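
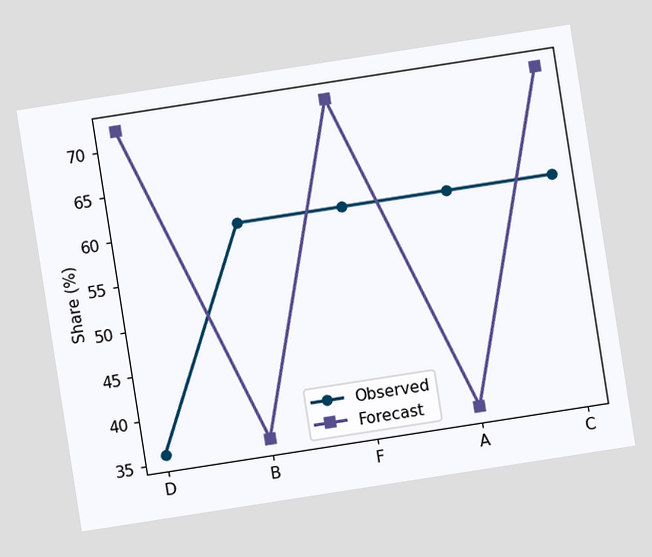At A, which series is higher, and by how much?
Observed, by 24%

The chart is tilted about 9° counter-clockwise. At A, Observed sits above the other line by 24%.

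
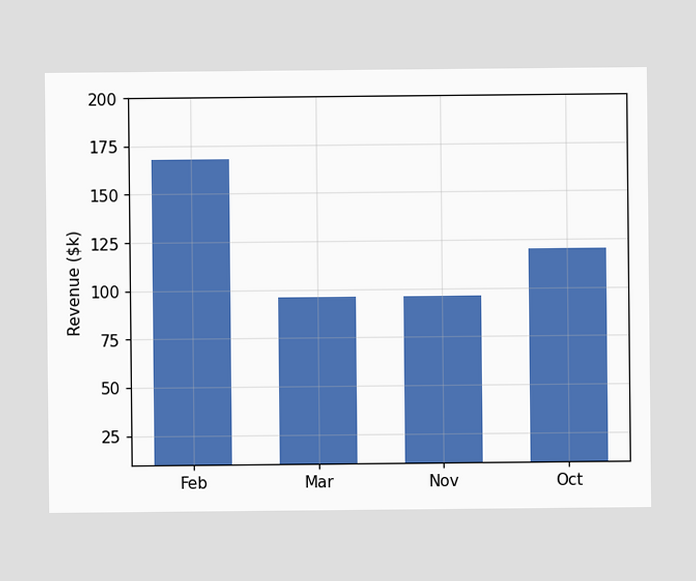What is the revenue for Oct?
$120k

Reading along the chart's y-axis, the Oct bar reaches $120k.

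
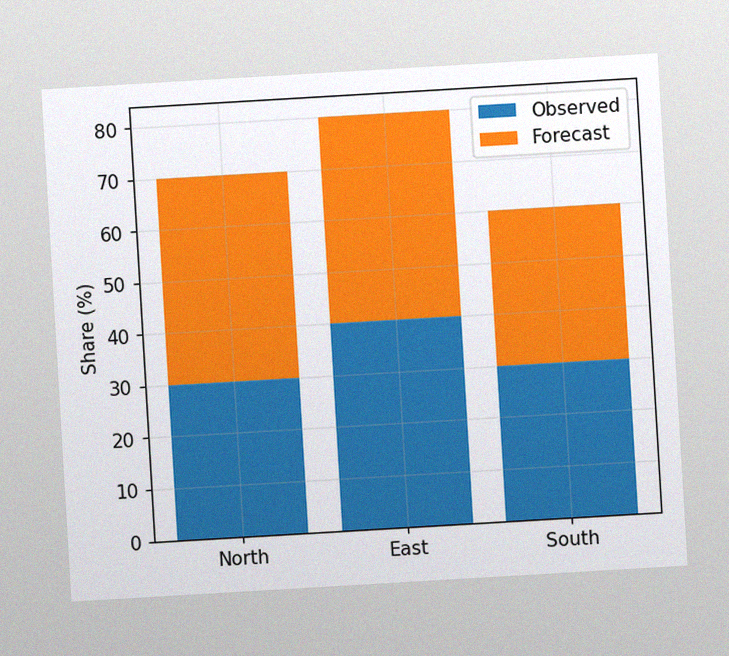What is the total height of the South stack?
60%

The chart is tilted about 3° counter-clockwise, with some photo noise. The South stack's top reaches 60% on the y-axis.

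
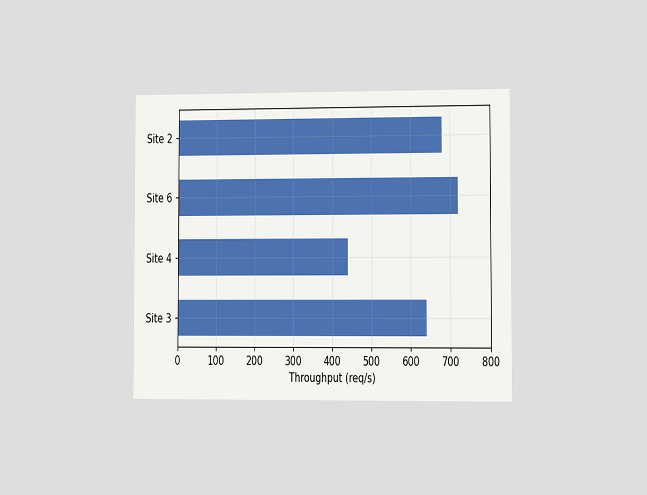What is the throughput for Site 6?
720req/s

The chart is viewed slightly from the right. Reading along the chart's x-axis, the Site 6 bar reaches 720req/s.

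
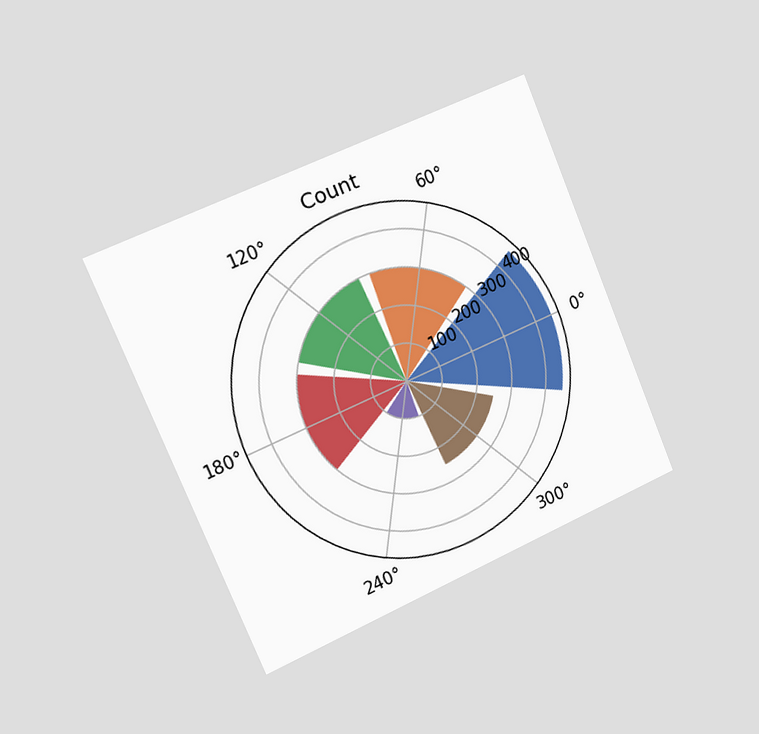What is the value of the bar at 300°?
250

The chart is tilted about 23° counter-clockwise and viewed slightly from the left. The bar at 300° reaches 250 on the radial axis.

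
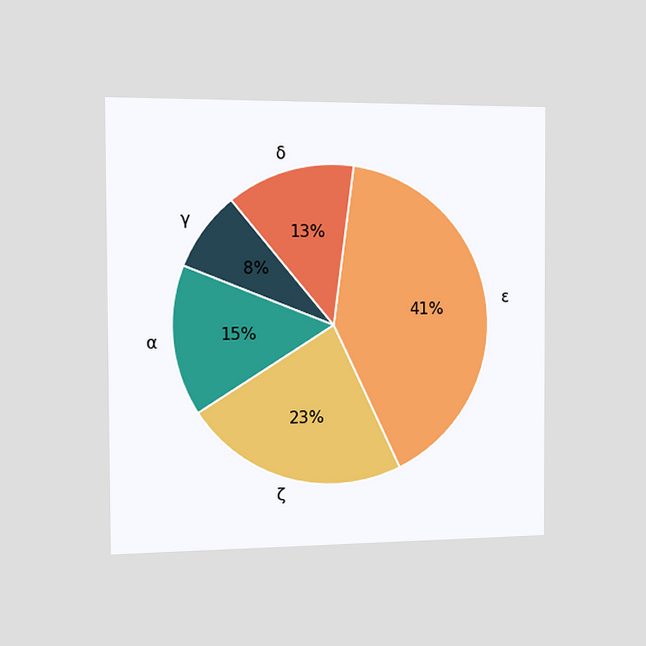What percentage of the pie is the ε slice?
The chart is viewed slightly from the left. The ε slice takes up 41% of the pie.

41%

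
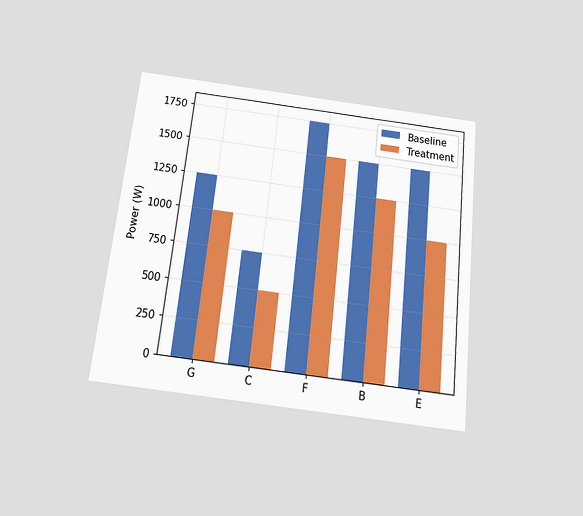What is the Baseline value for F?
1750W

The chart is tilted about 6° clockwise and viewed slightly from below. The Baseline bar at F reaches 1750W on the y-axis.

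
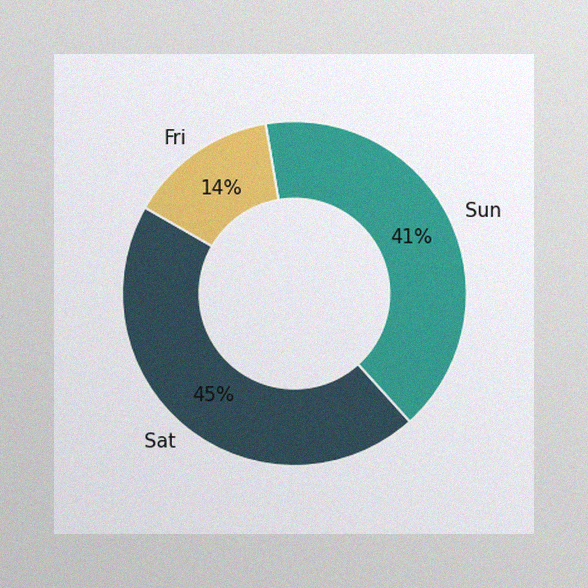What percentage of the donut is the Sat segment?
The image has some photo noise and uneven lighting. The Sat segment takes up 45% of the ring.

45%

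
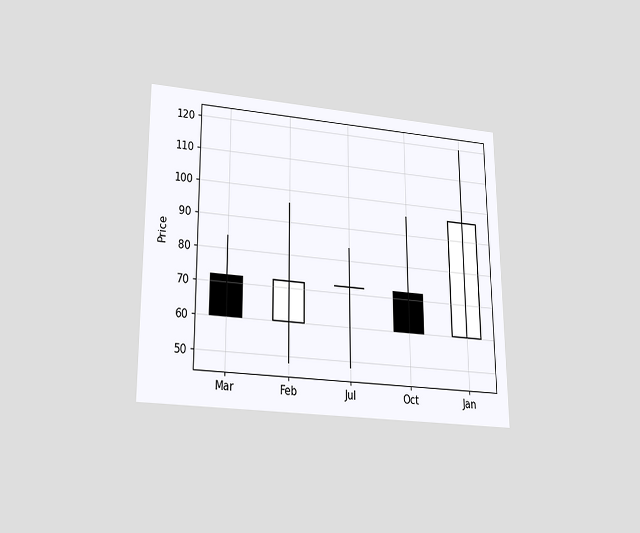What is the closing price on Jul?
The chart is viewed slightly from below. The Jul candle closes at 72.

72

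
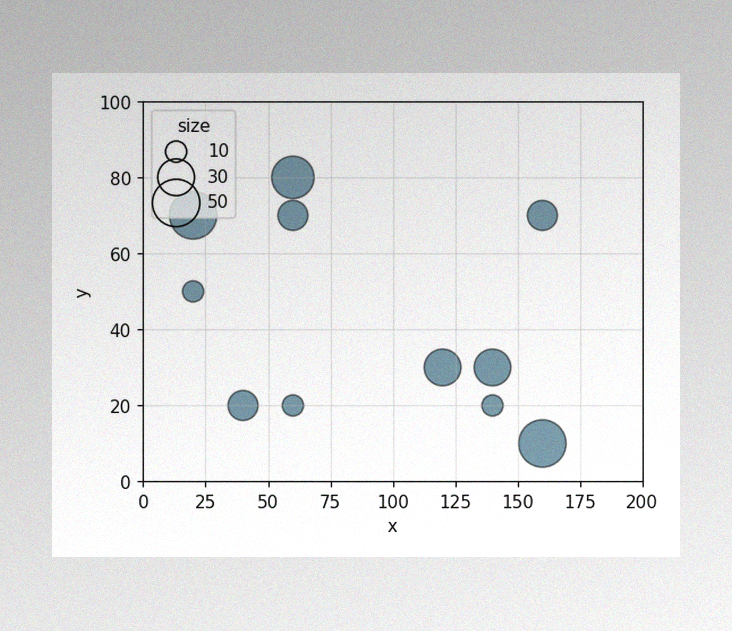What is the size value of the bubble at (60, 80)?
40

The image has some photo noise and uneven lighting. Matching the bubble at (60, 80) against the size legend gives 40.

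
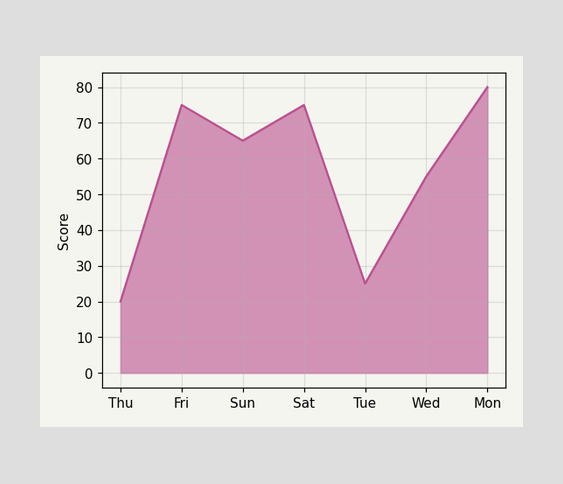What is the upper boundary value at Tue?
25

At Tue the upper boundary is at 25.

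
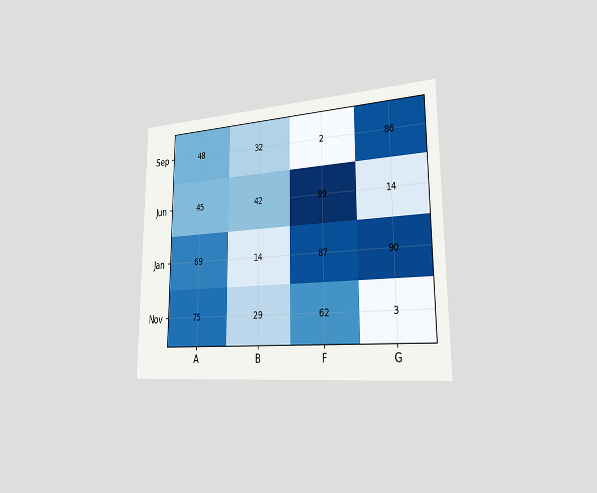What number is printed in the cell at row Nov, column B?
The chart is viewed slightly from the right. The (Nov, B) cell reads 29.

29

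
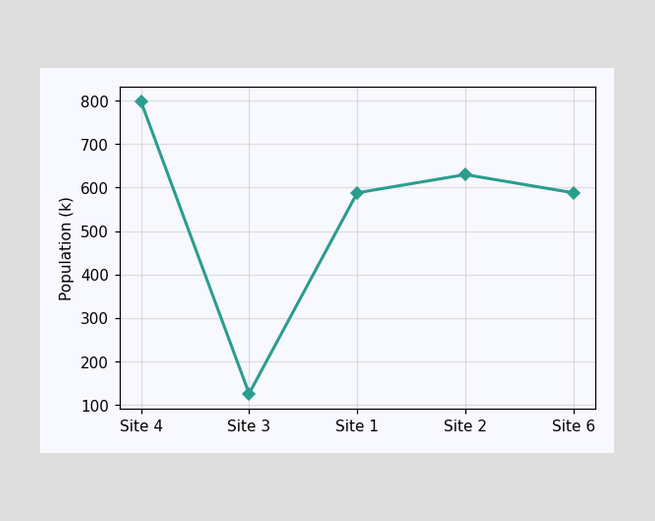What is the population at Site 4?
At Site 4, the line is at 798k.

798k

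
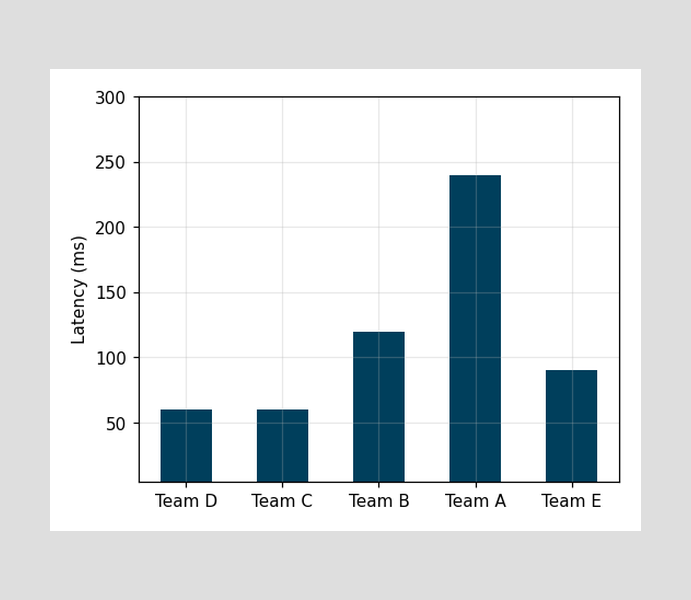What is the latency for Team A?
Reading along the chart's y-axis, the Team A bar reaches 240ms.

240ms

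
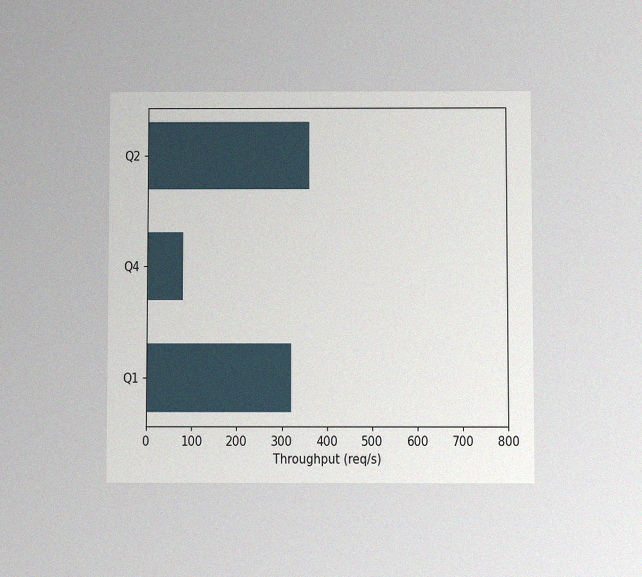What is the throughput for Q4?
The chart is viewed slightly from below, with some photo noise. Reading along the chart's x-axis, the Q4 bar reaches 80req/s.

80req/s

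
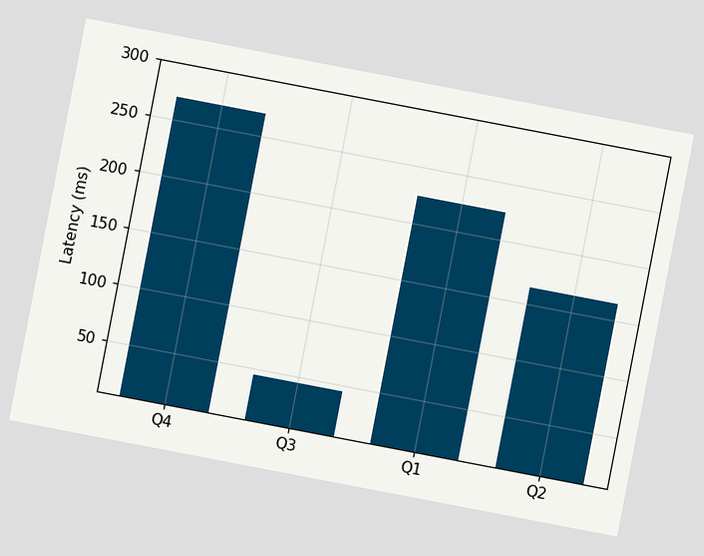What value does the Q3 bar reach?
The chart is tilted about 11° clockwise. Reading along the chart's y-axis, the Q3 bar reaches 45ms.

45ms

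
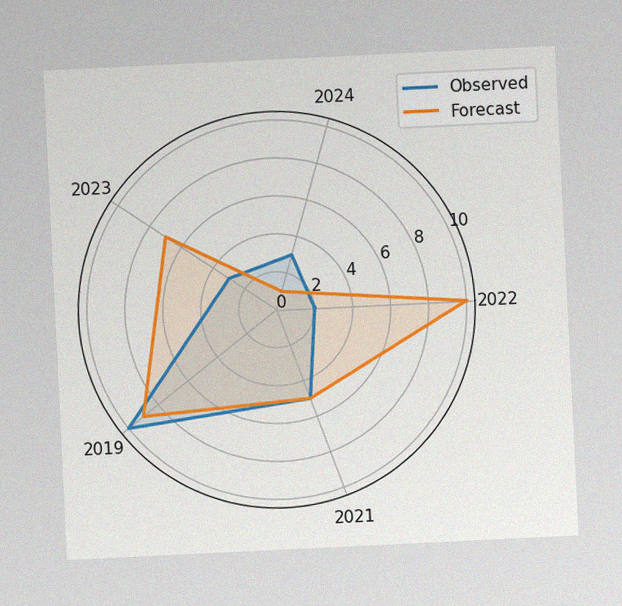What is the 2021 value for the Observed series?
The chart is tilted about 3° counter-clockwise, with some photo noise. On the 2021 axis, Observed reaches 5.

5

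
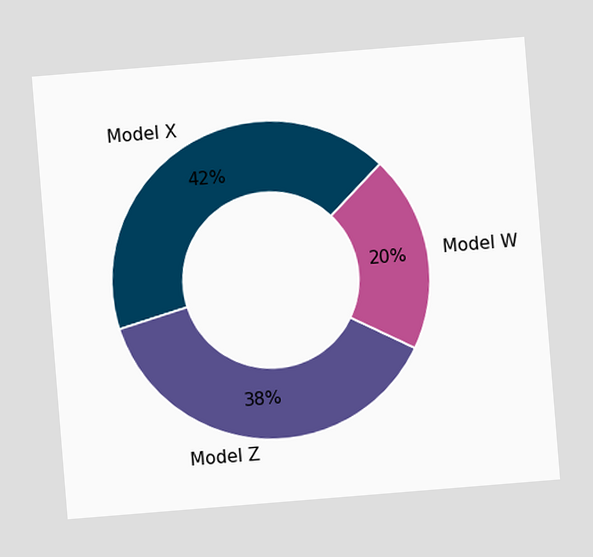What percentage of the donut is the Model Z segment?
38%

The chart is tilted about 5° counter-clockwise. The Model Z segment takes up 38% of the ring.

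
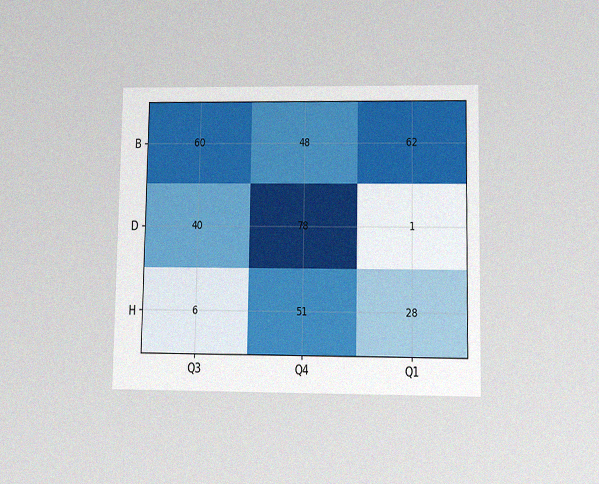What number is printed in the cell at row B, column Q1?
62

The chart is viewed slightly from below, with some photo noise. The (B, Q1) cell reads 62.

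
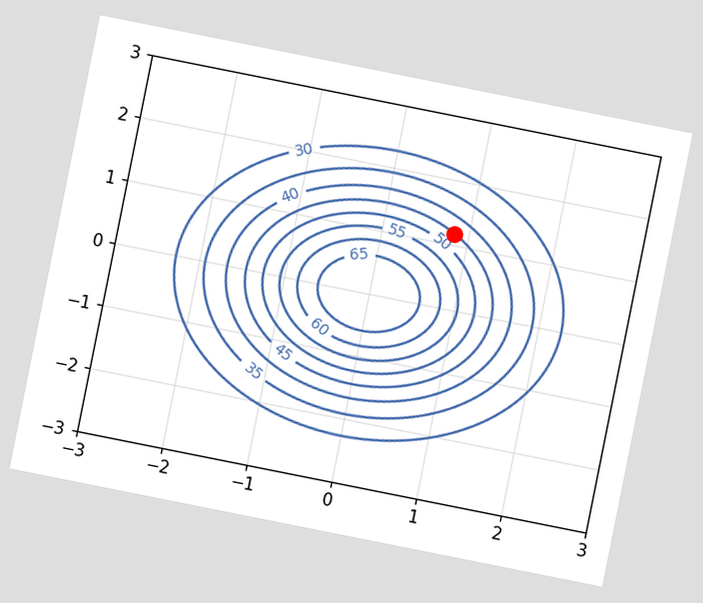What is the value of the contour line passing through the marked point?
45

The chart is tilted about 11° clockwise. The marked point sits on the contour labelled 45.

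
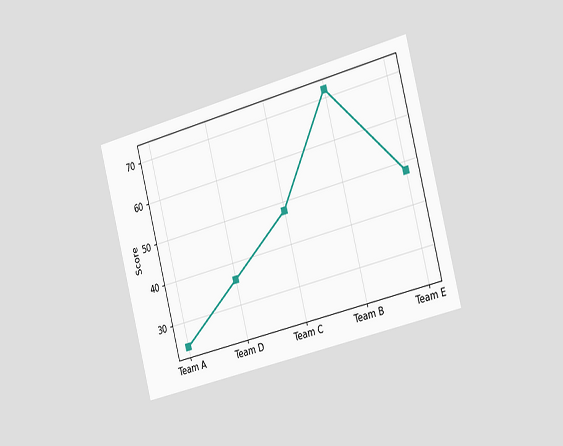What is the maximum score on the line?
72

The chart is tilted about 15° counter-clockwise and viewed slightly from the right. The highest point is at Team B, and reading across to the y-axis gives 72.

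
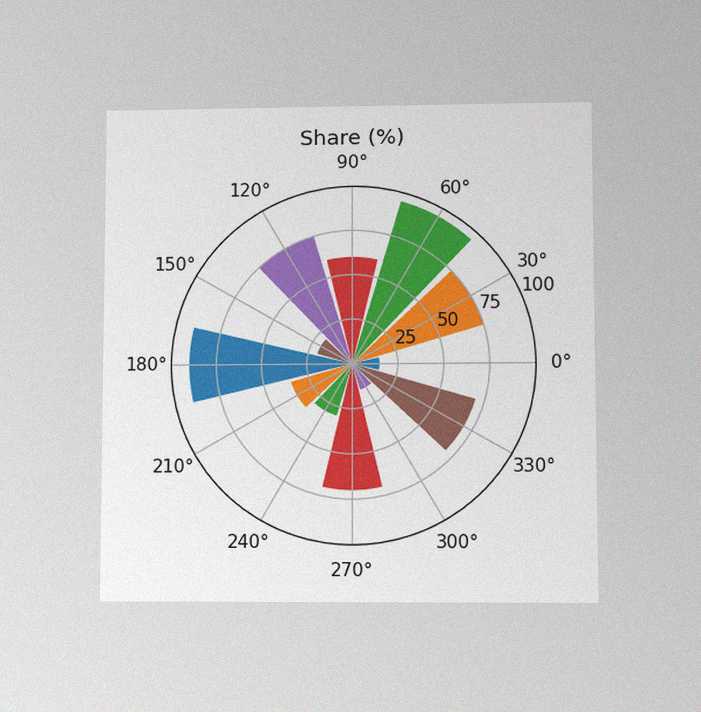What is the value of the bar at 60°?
The chart is viewed at a slight angle, with some photo noise. The bar at 60° reaches 95% on the radial axis.

95%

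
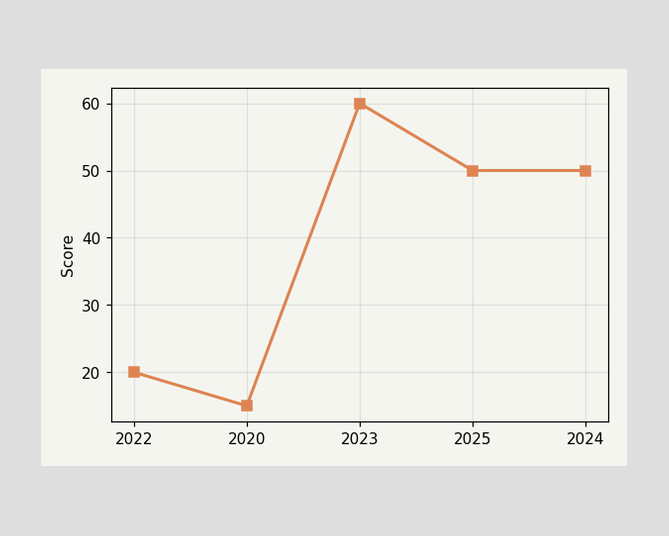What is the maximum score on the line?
60

The highest point is at 2023, and reading across to the y-axis gives 60.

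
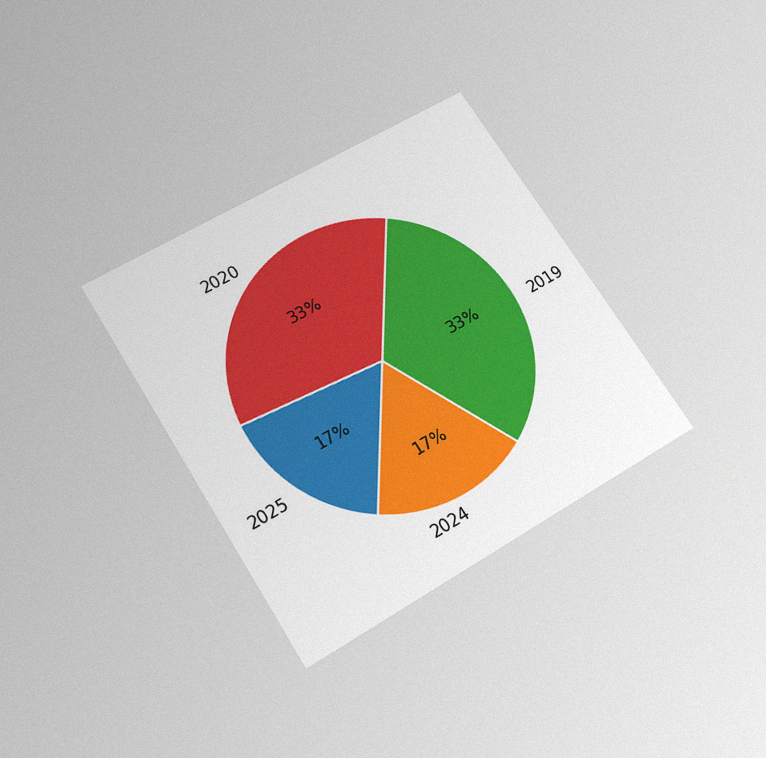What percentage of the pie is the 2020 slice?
The chart is tilted about 32° counter-clockwise and viewed slightly from below, with some photo noise. The 2020 slice takes up 33% of the pie.

33%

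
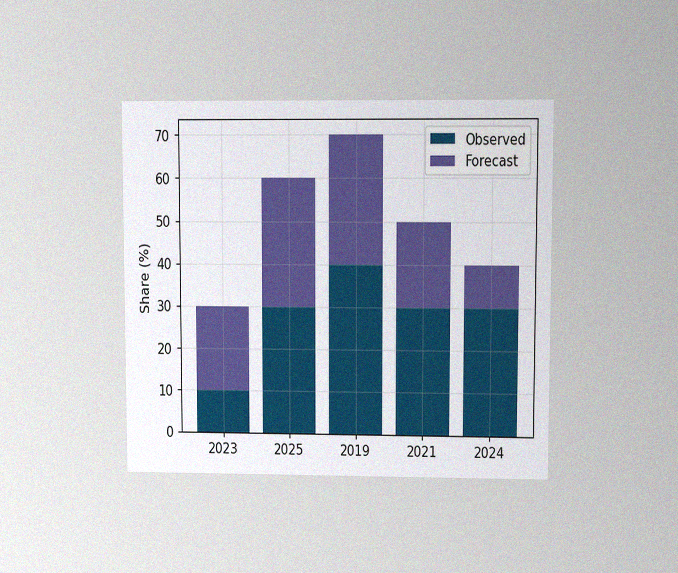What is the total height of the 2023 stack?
The chart is viewed at a slight angle, with some photo noise. The 2023 stack's top reaches 30% on the y-axis.

30%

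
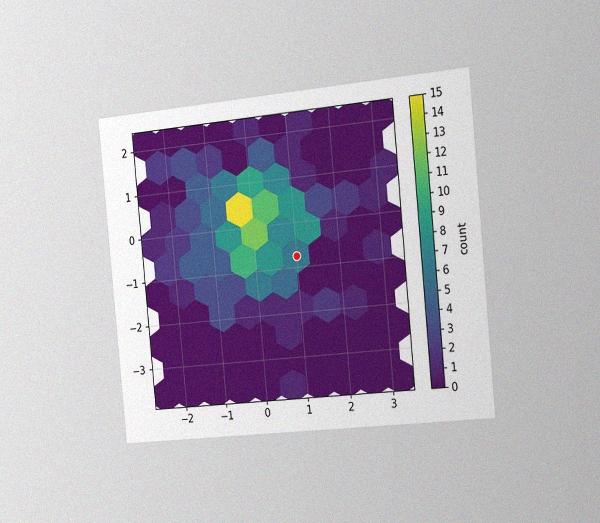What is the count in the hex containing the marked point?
The chart is tilted about 5° counter-clockwise and viewed slightly from the right, with some photo noise. The marked hex reads 6 on the colorbar.

6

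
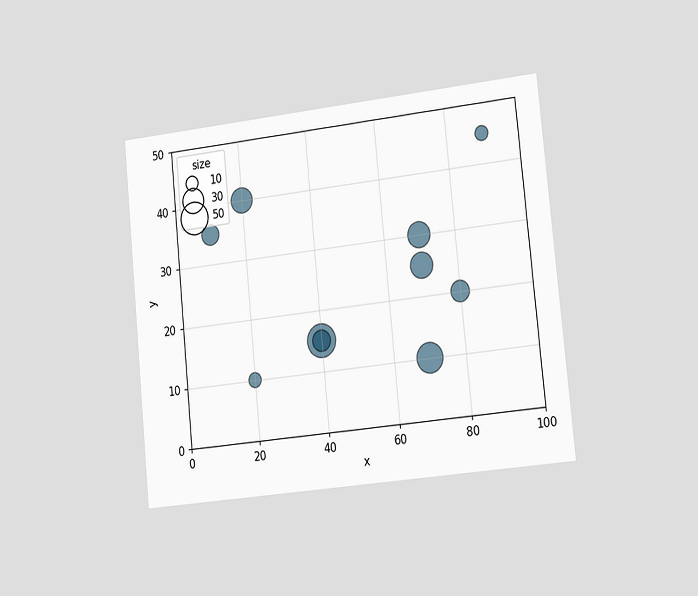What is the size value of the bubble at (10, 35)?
The chart is tilted about 6° counter-clockwise and viewed slightly from the right. Matching the bubble at (10, 35) against the size legend gives 20.

20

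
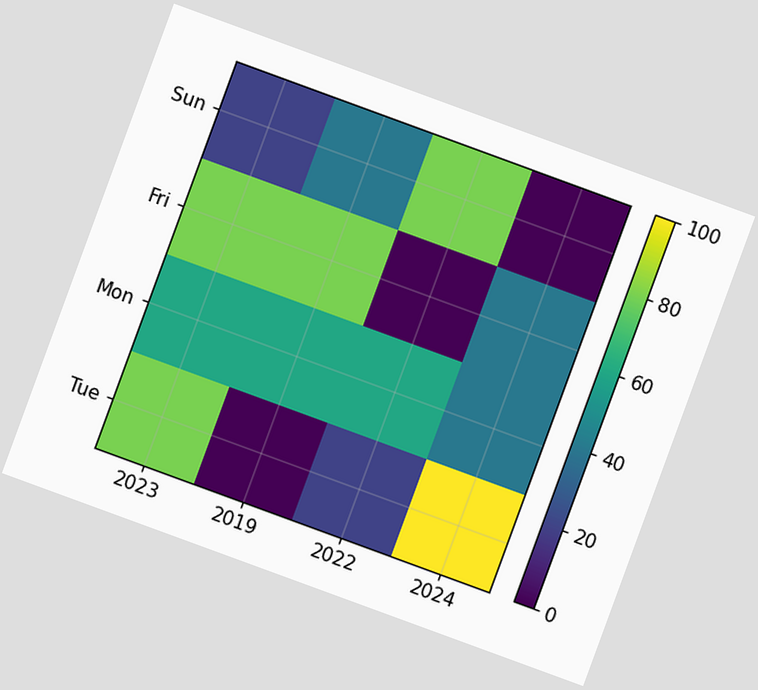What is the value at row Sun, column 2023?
The chart is tilted about 20° clockwise. Matching cell (Sun, 2023) against the colorbar gives 20.

20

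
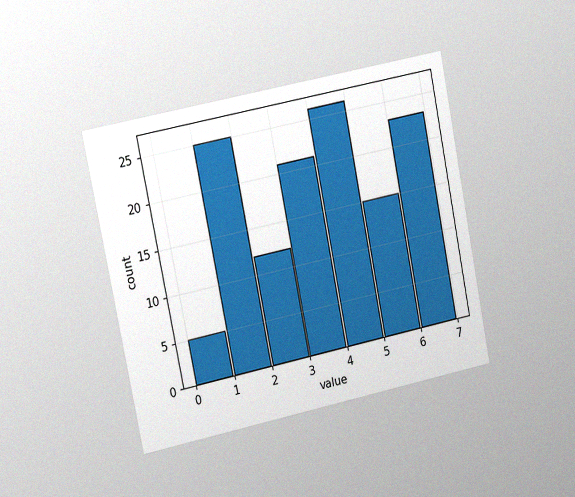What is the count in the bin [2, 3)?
The chart is tilted about 11° counter-clockwise and viewed slightly from the left, with some photo noise. The [2, 3) bin has height 12.

12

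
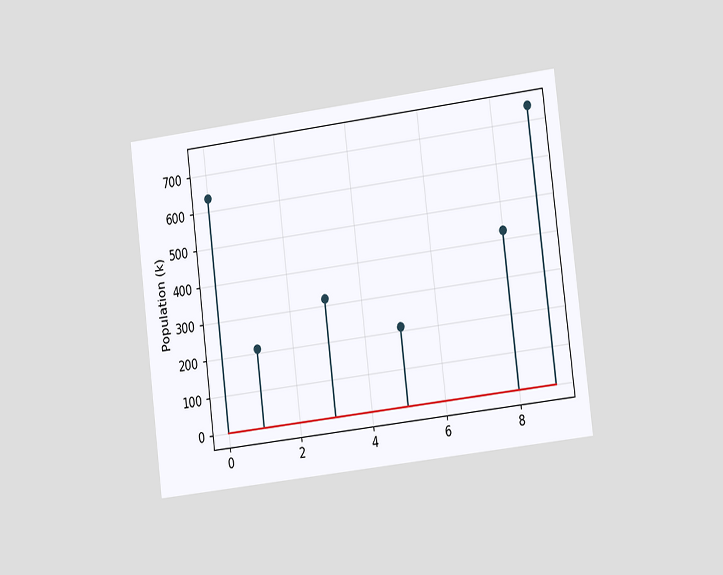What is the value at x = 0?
The chart is tilted about 7° counter-clockwise and viewed slightly from the right. The stem at x=0 reaches 636k.

636k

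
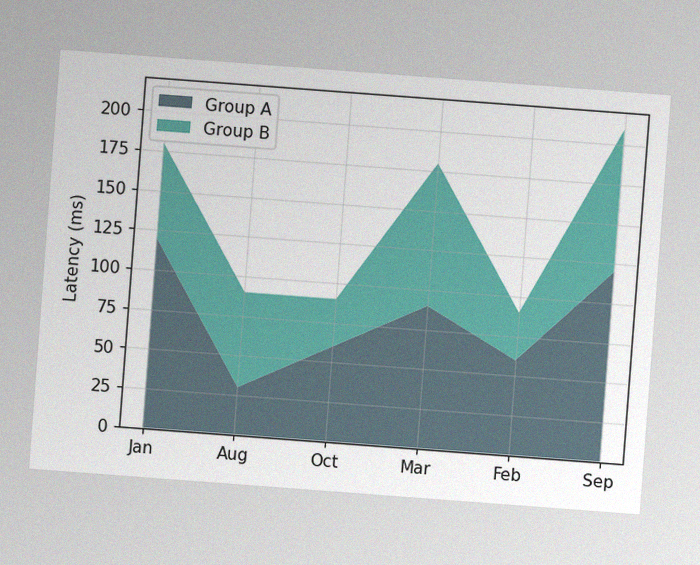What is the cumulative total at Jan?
180ms

The chart is tilted about 4° clockwise, with some photo noise. The stacked total at Jan reaches 180ms.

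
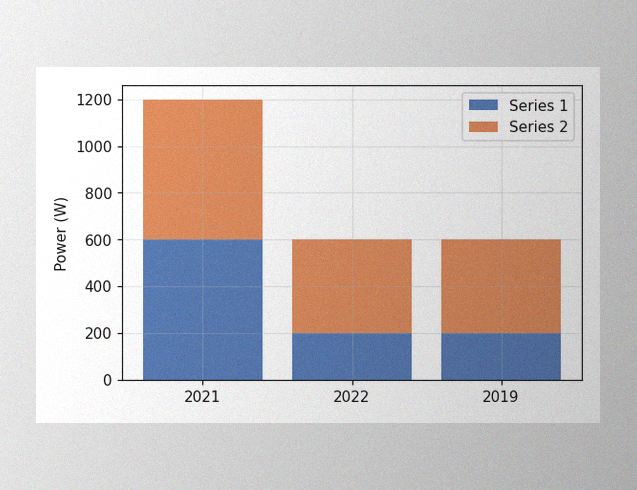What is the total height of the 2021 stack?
The image has some photo noise and uneven lighting. The 2021 stack's top reaches 1200W on the y-axis.

1200W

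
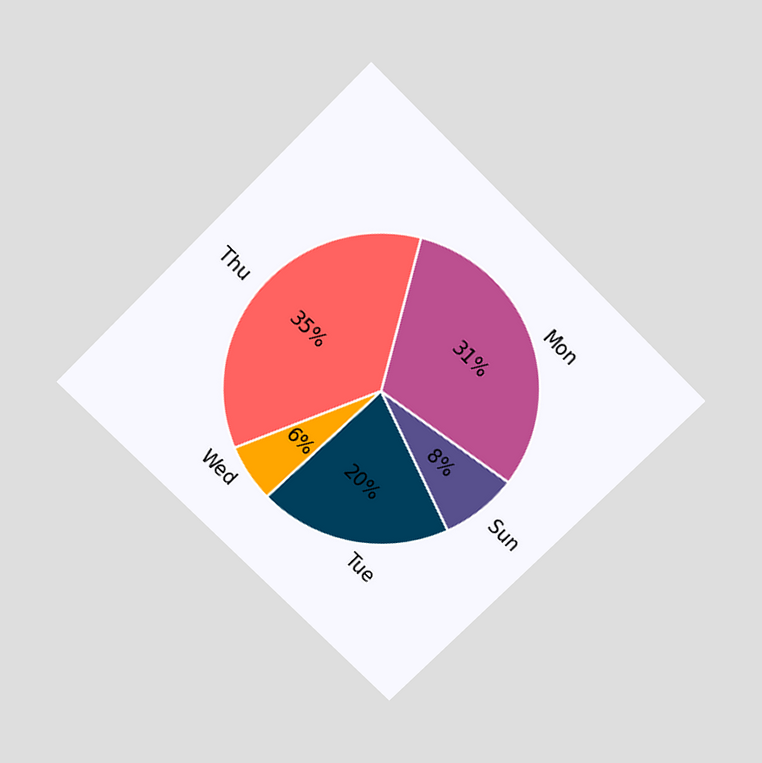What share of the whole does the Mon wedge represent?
31%

The chart is tilted about 45° clockwise and viewed slightly from above. The Mon slice takes up 31% of the pie.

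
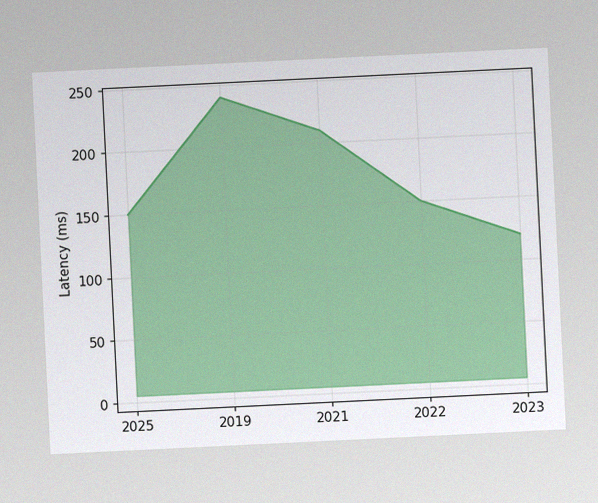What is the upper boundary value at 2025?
150ms

The chart is tilted about 3° counter-clockwise, with some photo noise. At 2025 the upper boundary is at 150ms.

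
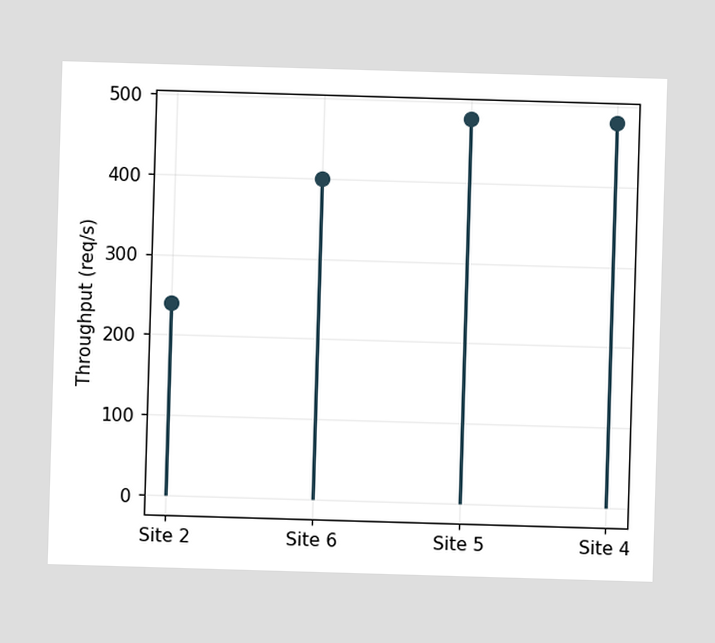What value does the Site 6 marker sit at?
400req/s

The Site 6 marker sits at 400req/s.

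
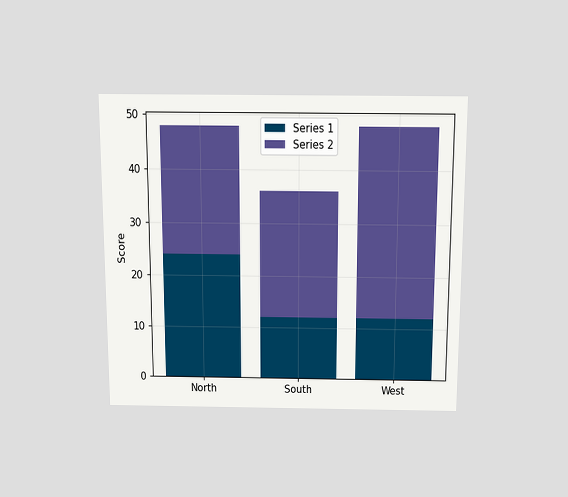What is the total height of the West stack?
48

The chart is viewed slightly from above. The West stack's top reaches 48 on the y-axis.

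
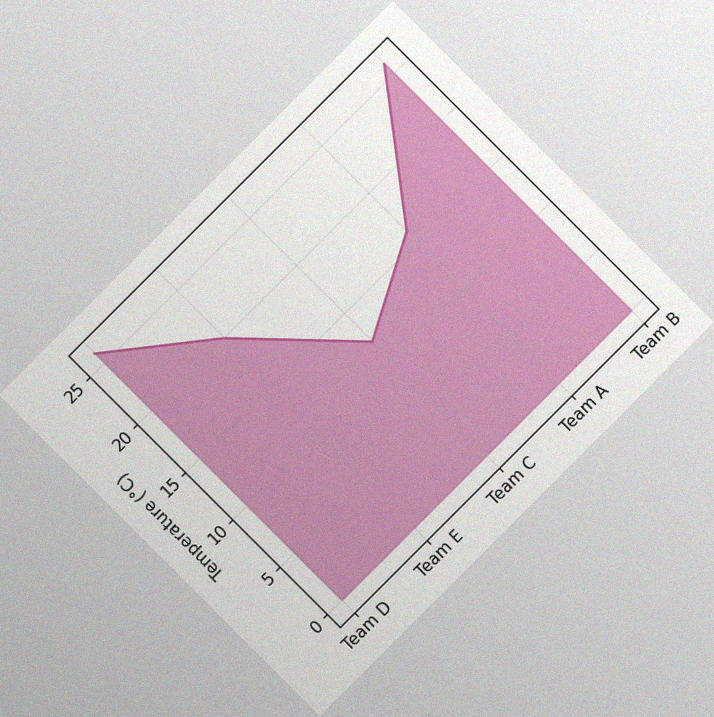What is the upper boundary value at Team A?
16°C

The chart is tilted about 45° counter-clockwise, with some photo noise. At Team A the upper boundary is at 16°C.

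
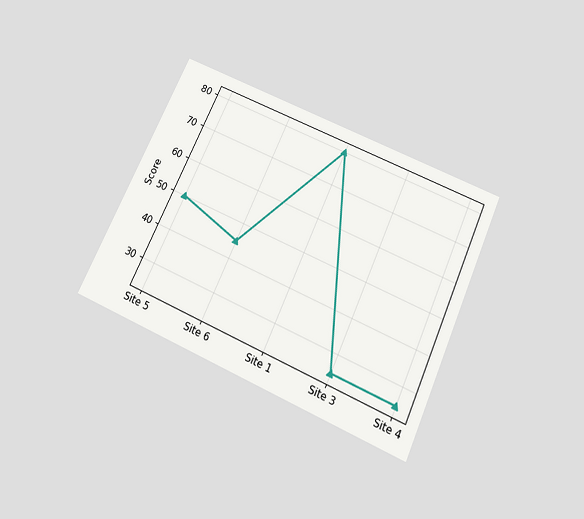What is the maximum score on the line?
The chart is tilted about 24° clockwise and viewed slightly from below. The highest point is at Site 1, and reading across to the y-axis gives 80.

80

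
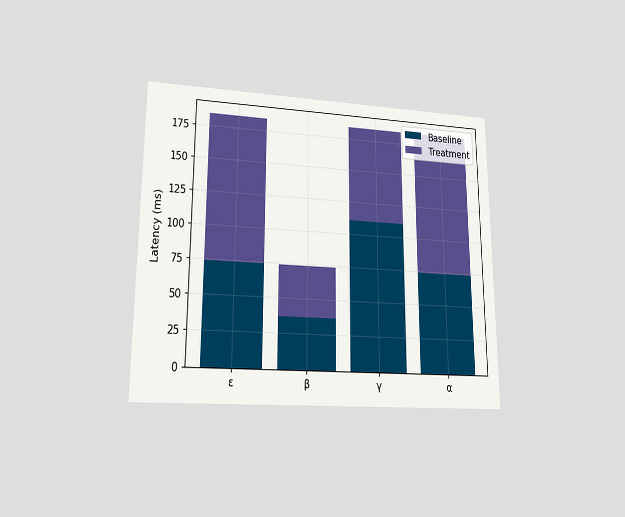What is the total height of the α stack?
The chart is viewed at a slight angle. The α stack's top reaches 185ms on the y-axis.

185ms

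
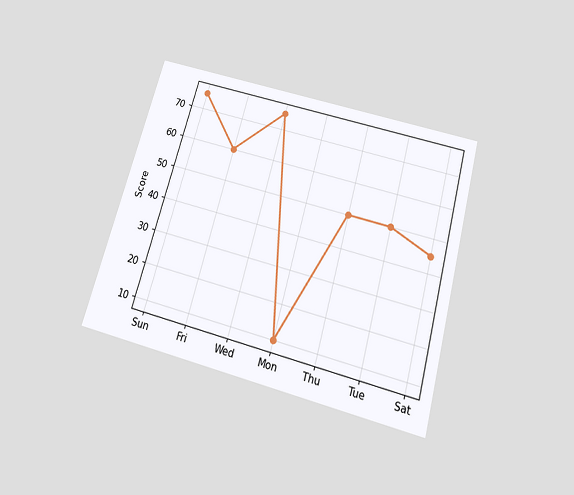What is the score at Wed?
The chart is tilted about 15° clockwise and viewed slightly from below. At Wed, the line is at 75.

75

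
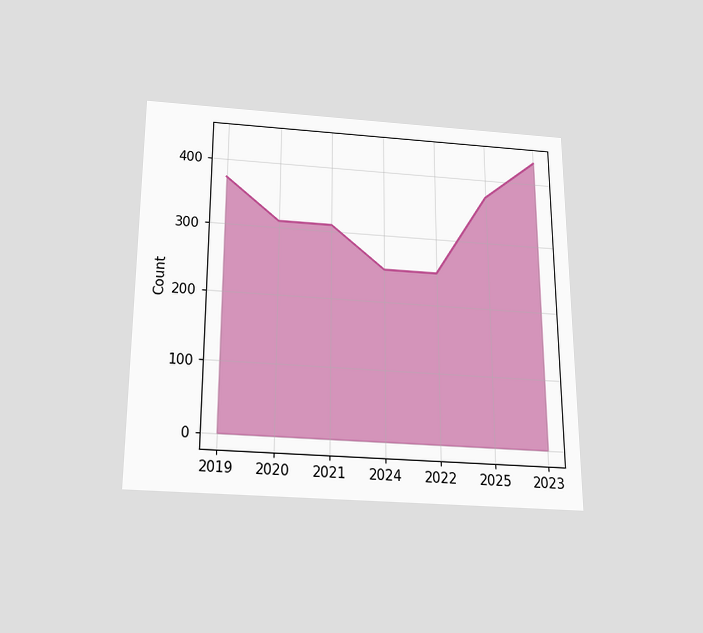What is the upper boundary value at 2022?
248

The chart is viewed slightly from below. At 2022 the upper boundary is at 248.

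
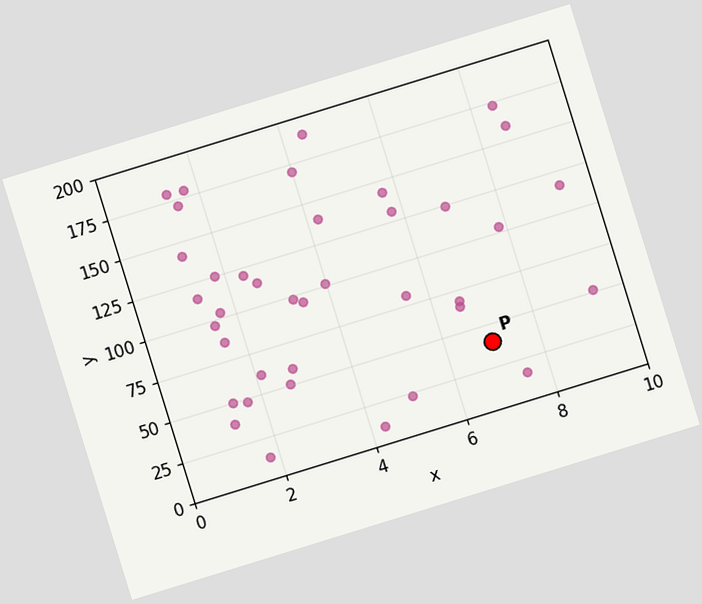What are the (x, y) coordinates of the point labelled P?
The chart is tilted about 17° counter-clockwise. Following the gridlines from P to each axis, P sits at (7, 40).

(7, 40)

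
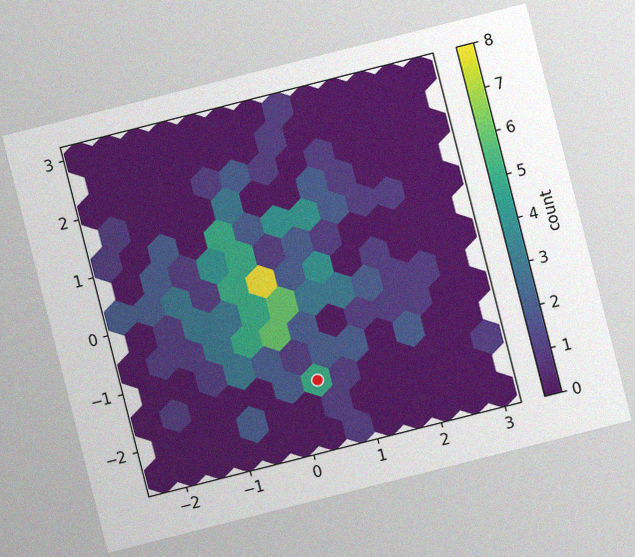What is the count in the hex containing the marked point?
5

The chart is tilted about 14° counter-clockwise, with some photo noise. The marked hex reads 5 on the colorbar.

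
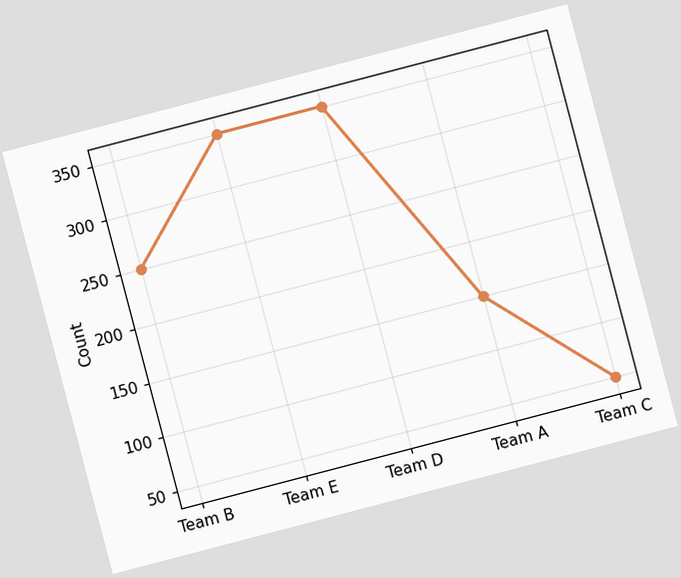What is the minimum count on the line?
50

The chart is tilted about 15° counter-clockwise. The lowest point is at Team C, and reading across to the y-axis gives 50.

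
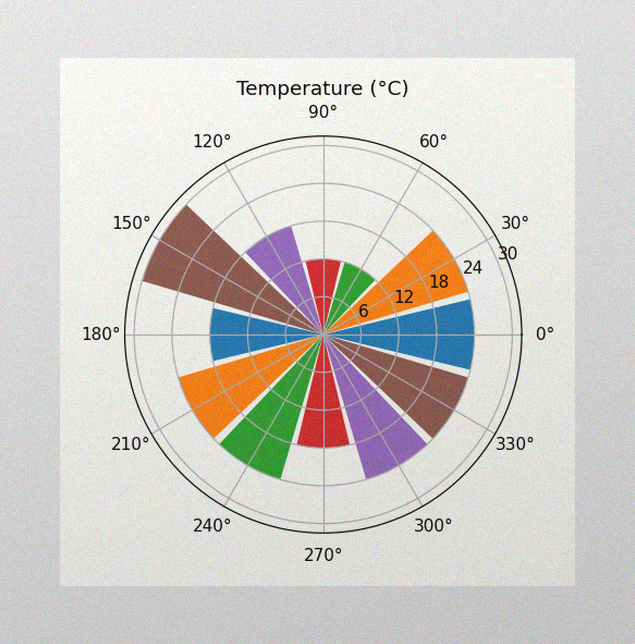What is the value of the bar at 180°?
The image has some photo noise and uneven lighting. The bar at 180° reaches 18°C on the radial axis.

18°C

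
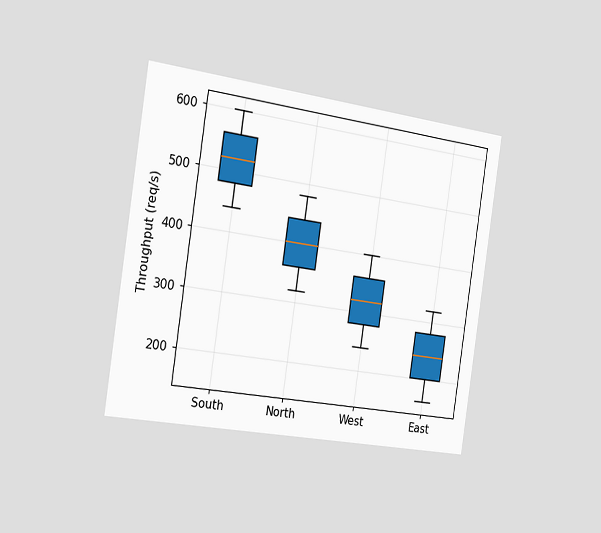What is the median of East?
The chart is tilted about 8° clockwise and viewed slightly from the left. The median line in the East box sits at 240req/s.

240req/s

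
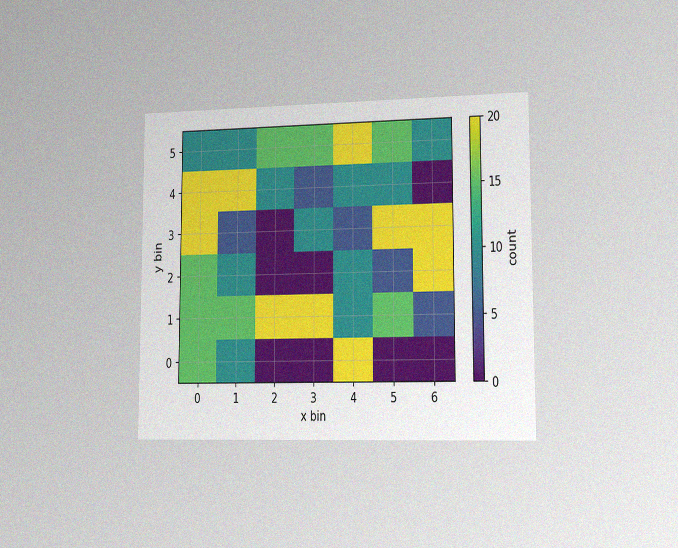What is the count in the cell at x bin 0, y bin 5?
10

The chart is viewed slightly from the right, with some photo noise. Matching the cell (0, 5) against the colorbar gives 10.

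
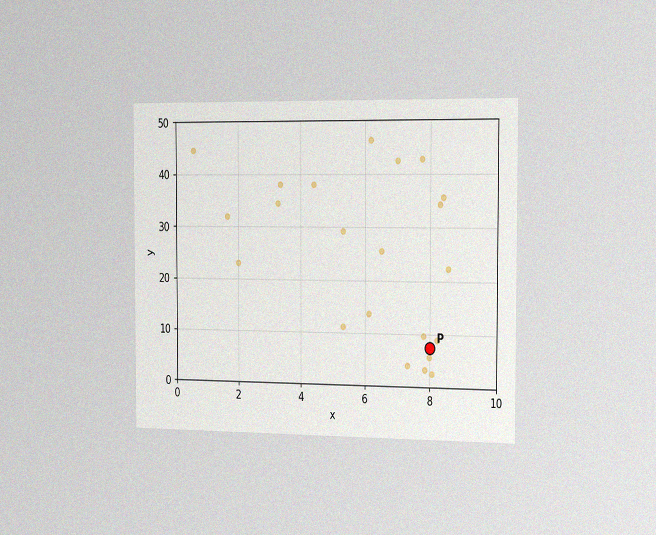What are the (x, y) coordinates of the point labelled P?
(8, 7.5)

The chart is viewed slightly from the right, with some photo noise. Following the gridlines from P to each axis, P sits at (8, 7.5).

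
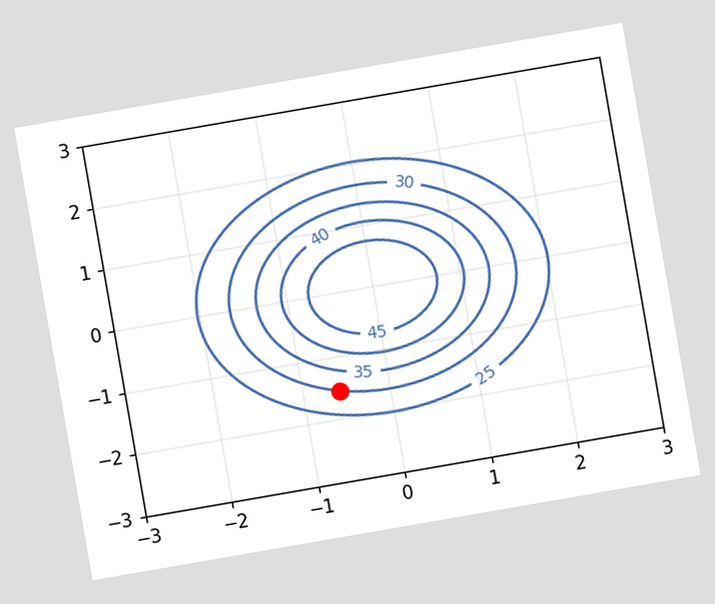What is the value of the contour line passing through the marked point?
30

The chart is tilted about 10° counter-clockwise. The marked point sits on the contour labelled 30.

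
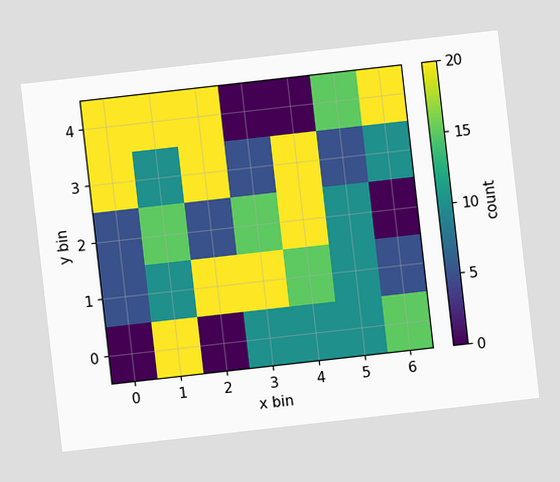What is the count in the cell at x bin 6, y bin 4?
20

The chart is tilted about 6° counter-clockwise. Matching the cell (6, 4) against the colorbar gives 20.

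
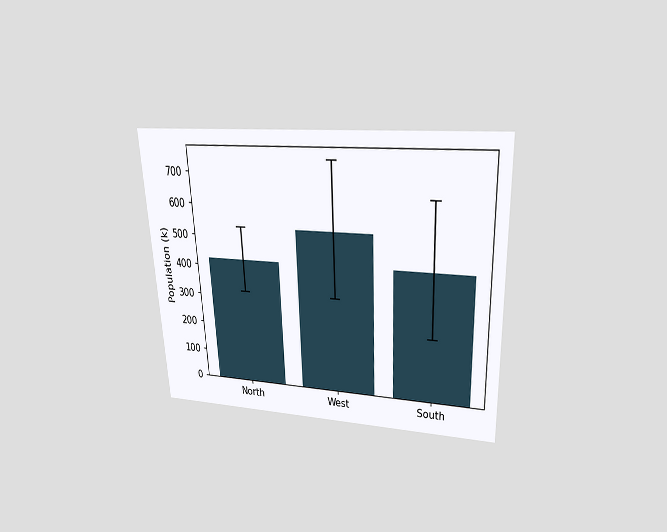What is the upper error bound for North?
530k

The chart is tilted about 3° counter-clockwise and viewed slightly from above. The North bar's upper whisker reaches 530k.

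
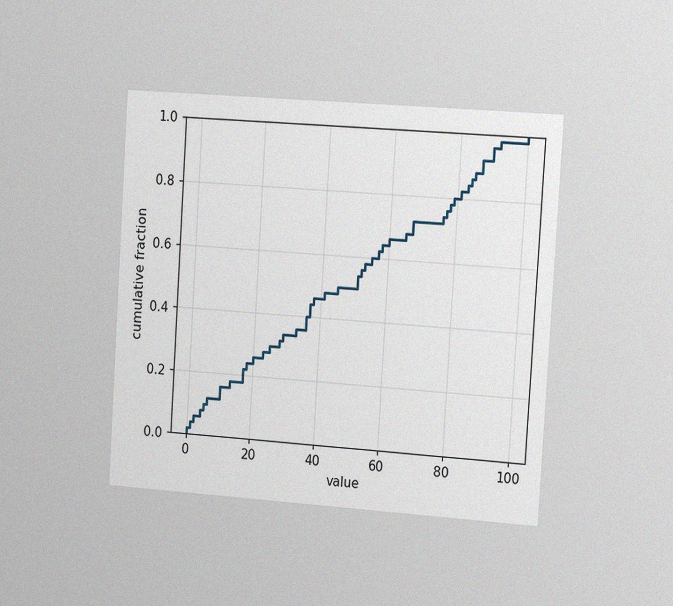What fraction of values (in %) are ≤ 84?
86%

The chart is tilted about 4° clockwise and viewed slightly from the right, with some photo noise. At x=84 the ECDF step is at 86%.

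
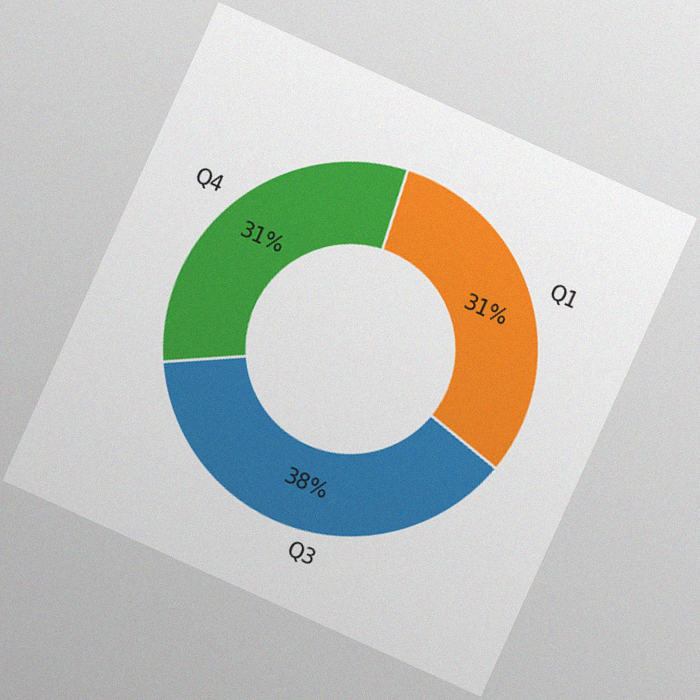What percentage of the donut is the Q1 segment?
31%

The chart is tilted about 24° clockwise, with some photo noise. The Q1 segment takes up 31% of the ring.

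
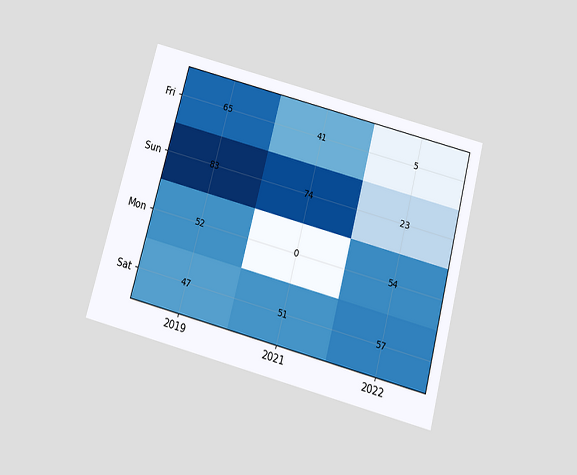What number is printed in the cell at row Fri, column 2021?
The chart is tilted about 15° clockwise and viewed slightly from below. The (Fri, 2021) cell reads 41.

41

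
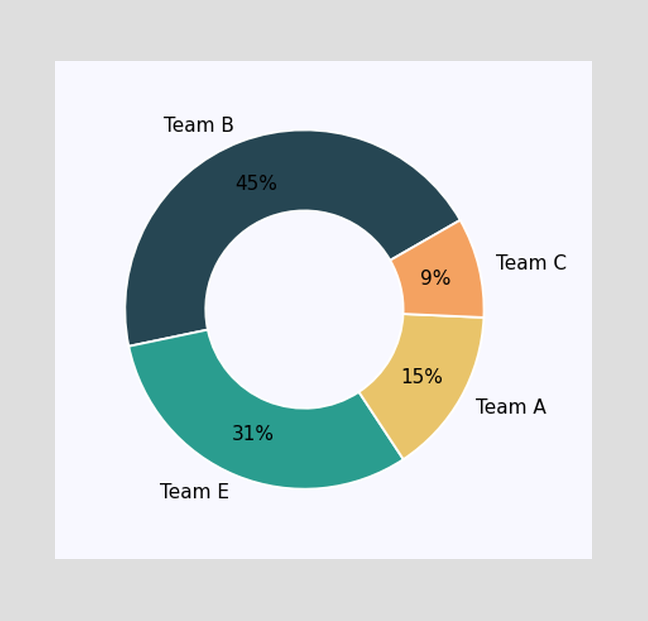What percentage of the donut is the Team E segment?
The Team E segment takes up 31% of the ring.

31%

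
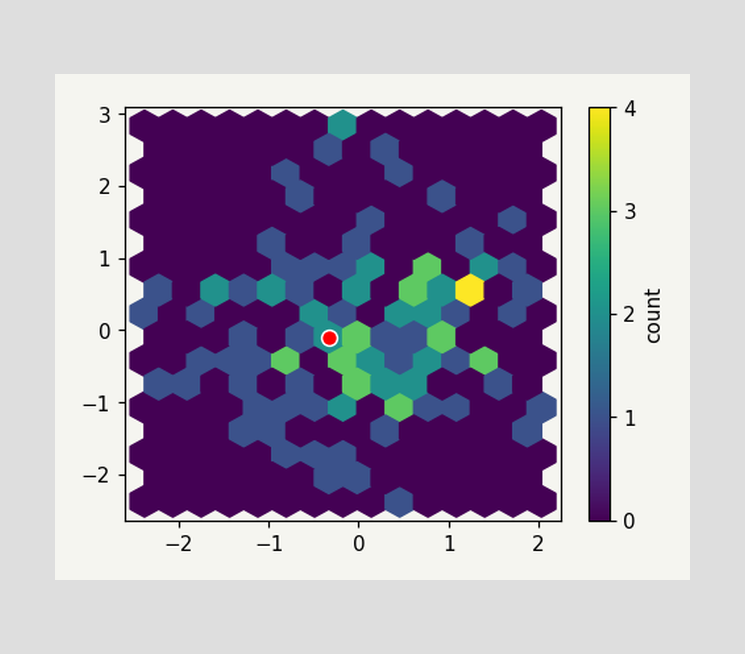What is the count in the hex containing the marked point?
2

The marked hex reads 2 on the colorbar.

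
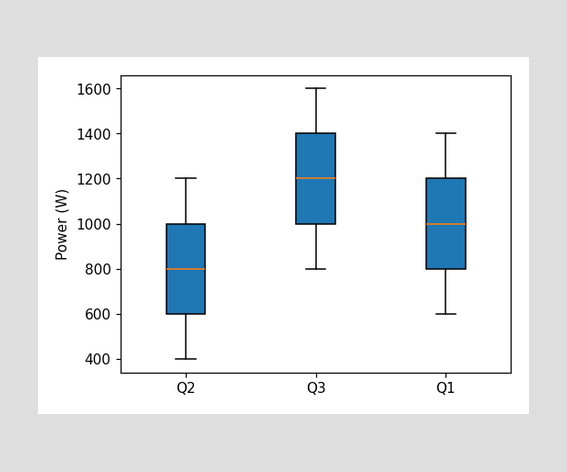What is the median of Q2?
The median line in the Q2 box sits at 800W.

800W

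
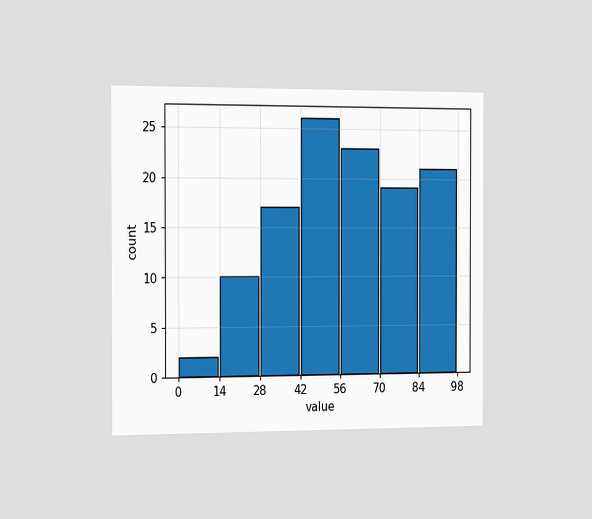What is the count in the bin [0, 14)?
2

The chart is viewed slightly from the left. The [0, 14) bin has height 2.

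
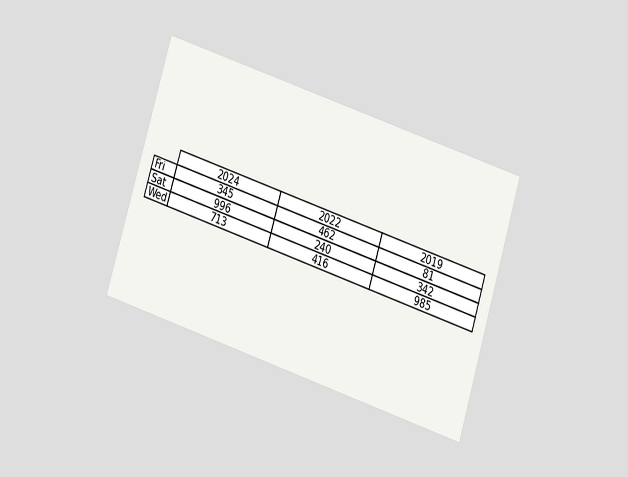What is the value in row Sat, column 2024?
996

The chart is tilted about 17° clockwise and viewed slightly from below. The (Sat, 2024) cell reads 996.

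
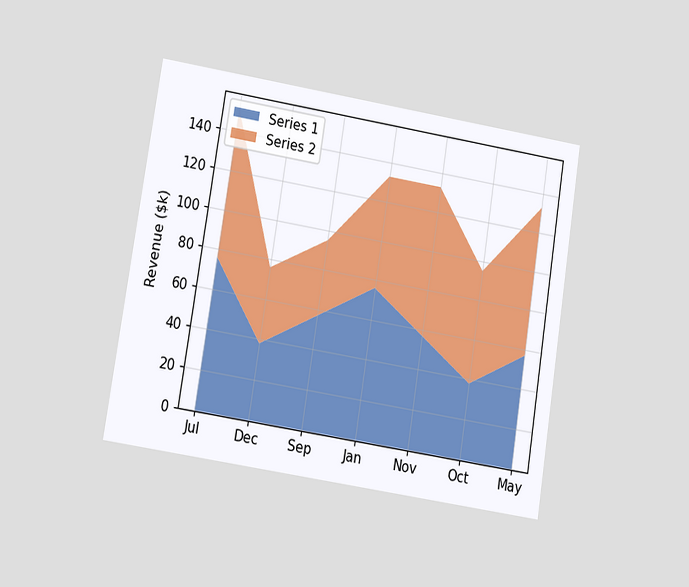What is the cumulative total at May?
$133k

The chart is tilted about 9° clockwise and viewed at a slight angle. The stacked total at May reaches $133k.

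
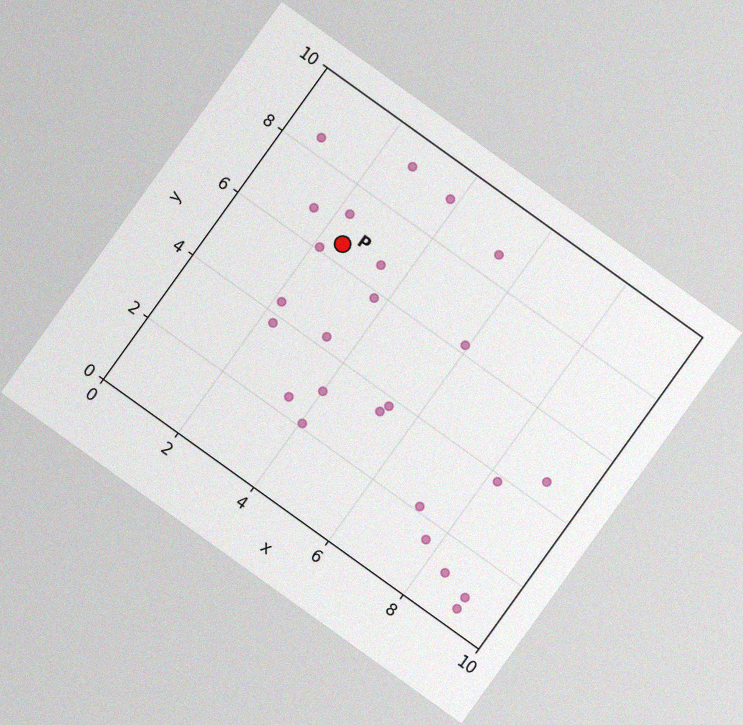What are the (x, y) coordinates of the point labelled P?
The chart is tilted about 36° clockwise, with some photo noise. Following the gridlines from P to each axis, P sits at (2.5, 6.5).

(2.5, 6.5)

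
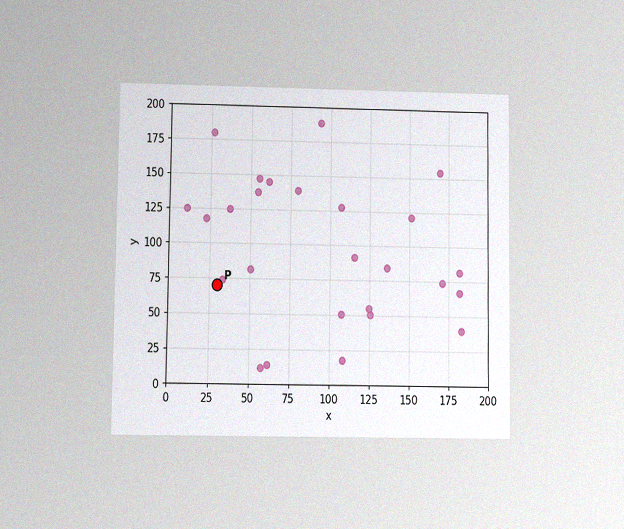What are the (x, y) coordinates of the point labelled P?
(30, 70)

The chart is viewed at a slight angle, with some photo noise. Following the gridlines from P to each axis, P sits at (30, 70).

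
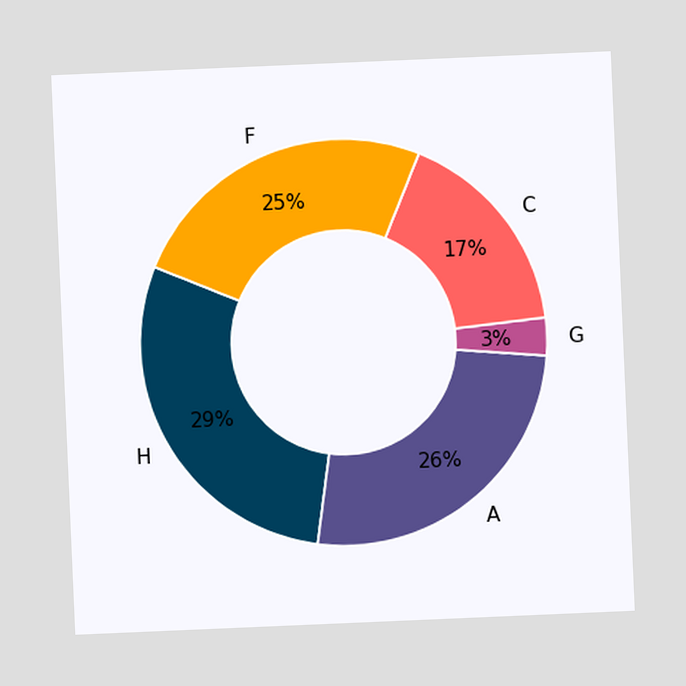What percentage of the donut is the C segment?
The chart is tilted about 2° counter-clockwise. The C segment takes up 17% of the ring.

17%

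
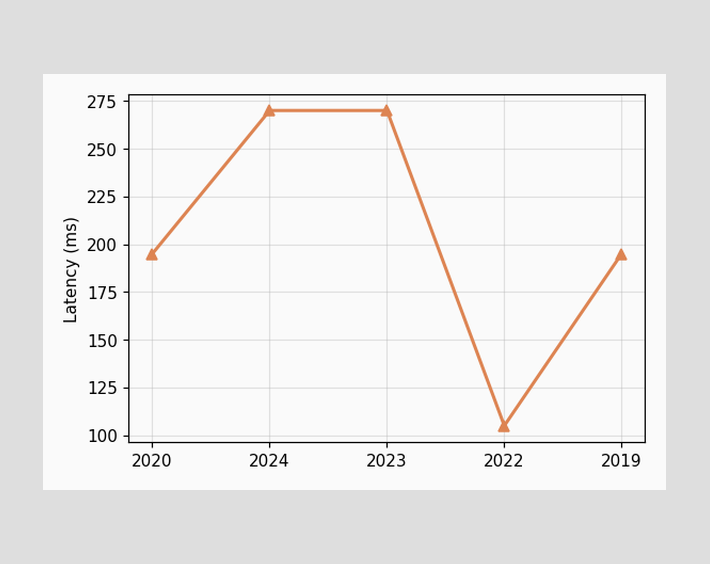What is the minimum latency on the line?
105ms

The lowest point is at 2022, and reading across to the y-axis gives 105ms.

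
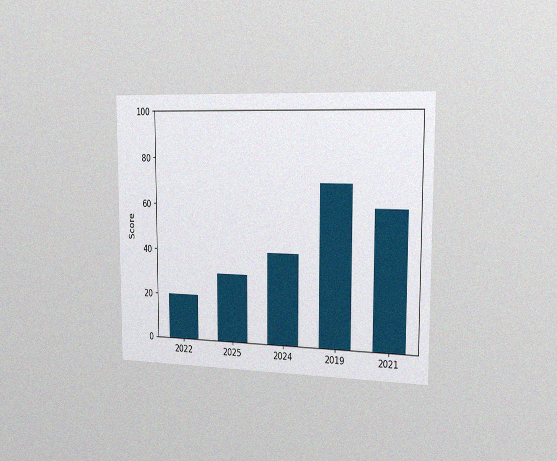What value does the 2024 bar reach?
40

The chart is viewed slightly from the right, with some photo noise. Reading along the chart's y-axis, the 2024 bar reaches 40.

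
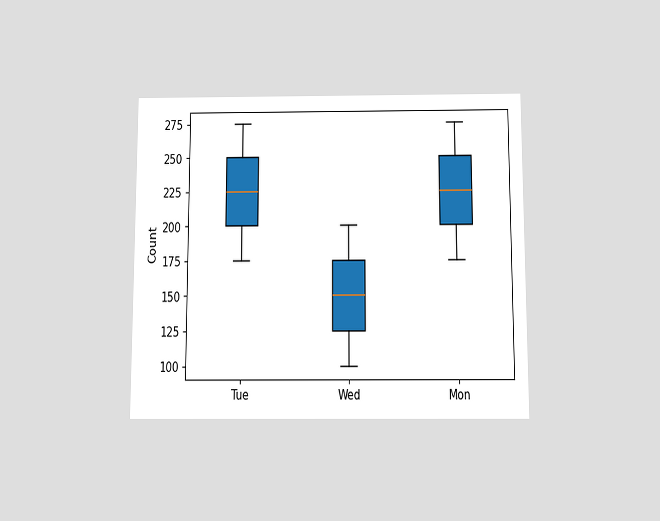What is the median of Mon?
The chart is viewed slightly from below. The median line in the Mon box sits at 225.

225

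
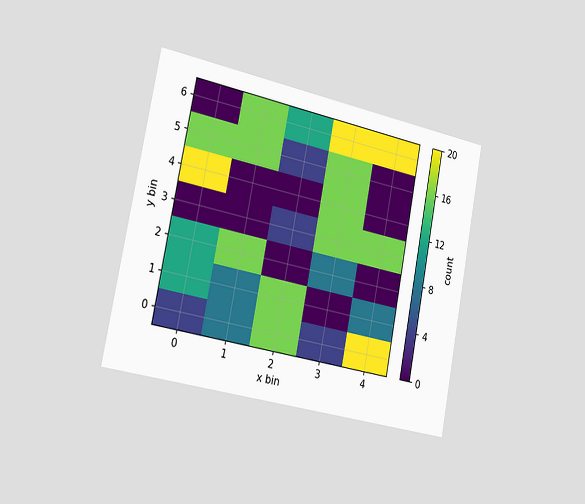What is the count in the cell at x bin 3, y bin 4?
The chart is tilted about 11° clockwise and viewed slightly from the left. Matching the cell (3, 4) against the colorbar gives 16.

16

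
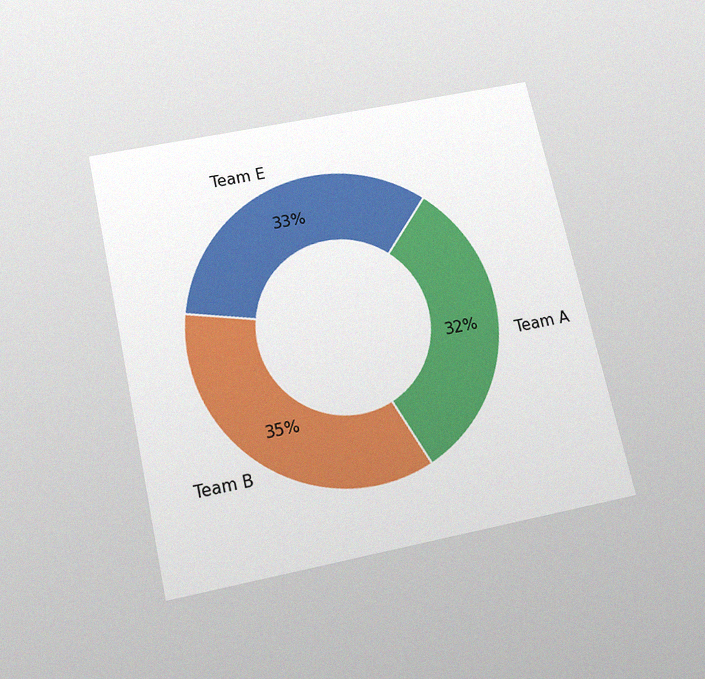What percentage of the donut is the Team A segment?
The chart is tilted about 13° counter-clockwise and viewed slightly from below, with some photo noise. The Team A segment takes up 32% of the ring.

32%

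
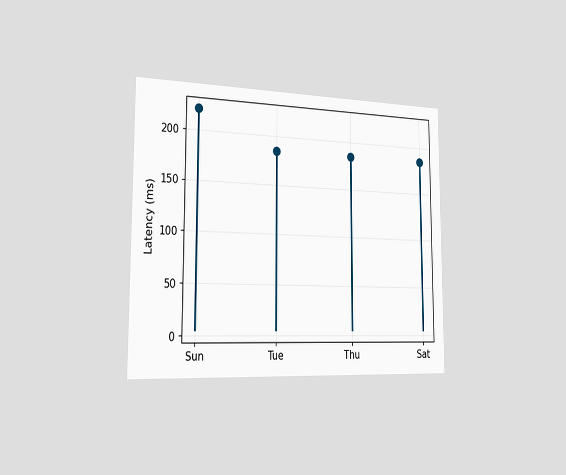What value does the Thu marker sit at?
185ms

The chart is viewed slightly from the left. The Thu marker sits at 185ms.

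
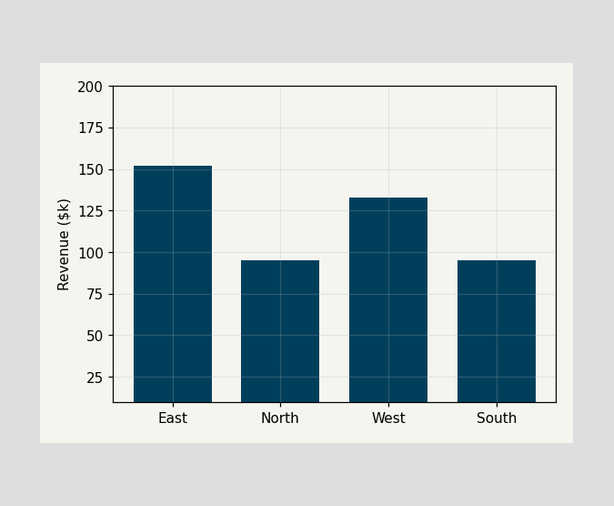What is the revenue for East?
Reading along the chart's y-axis, the East bar reaches $152k.

$152k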